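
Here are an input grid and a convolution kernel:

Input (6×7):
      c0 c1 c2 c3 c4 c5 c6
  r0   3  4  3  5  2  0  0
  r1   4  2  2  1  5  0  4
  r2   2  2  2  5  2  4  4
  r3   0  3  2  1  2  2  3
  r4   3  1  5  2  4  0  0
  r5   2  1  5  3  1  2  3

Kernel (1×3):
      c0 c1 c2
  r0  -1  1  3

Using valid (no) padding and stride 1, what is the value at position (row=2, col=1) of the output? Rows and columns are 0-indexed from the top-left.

15

The receptive field on the input at this output position is [2 2 5]. Elementwise product with the kernel and sum: 2·-1 + 2·1 + 5·3.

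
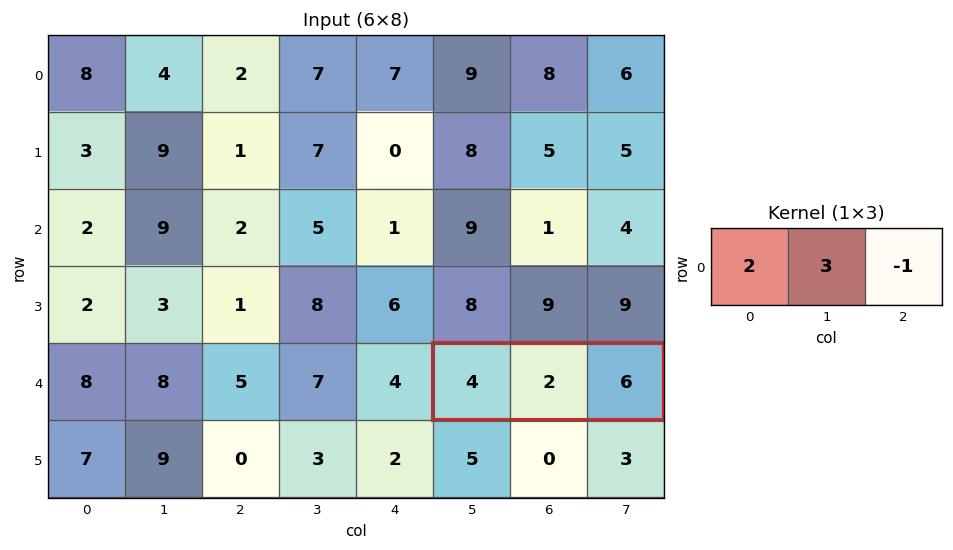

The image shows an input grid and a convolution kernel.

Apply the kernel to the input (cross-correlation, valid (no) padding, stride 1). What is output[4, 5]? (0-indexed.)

The receptive field on the input at this output position is [4 2 6]. Elementwise product with the kernel and sum: 4·2 + 2·3 + 6·-1.

8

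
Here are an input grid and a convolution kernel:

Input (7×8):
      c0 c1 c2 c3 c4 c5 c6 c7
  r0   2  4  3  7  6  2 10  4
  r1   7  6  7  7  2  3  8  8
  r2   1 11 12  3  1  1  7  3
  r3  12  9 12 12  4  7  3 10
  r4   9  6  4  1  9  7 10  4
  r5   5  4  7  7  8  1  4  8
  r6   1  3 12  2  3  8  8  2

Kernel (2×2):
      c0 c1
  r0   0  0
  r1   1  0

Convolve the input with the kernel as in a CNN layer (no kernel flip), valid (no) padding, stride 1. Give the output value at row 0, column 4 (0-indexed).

2

The receptive field on the input at this output position is [6 2 / 2 3]. Elementwise product with the kernel and sum: 2·1.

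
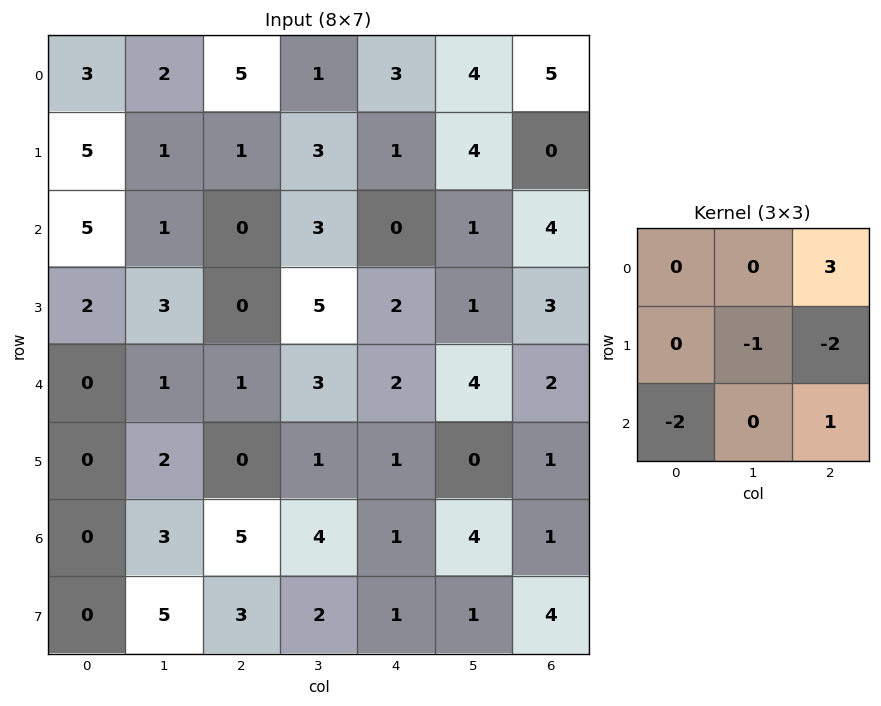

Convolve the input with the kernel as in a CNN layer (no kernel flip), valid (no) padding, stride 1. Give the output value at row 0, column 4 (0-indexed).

15

The receptive field on the input at this output position is [3 4 5 / 1 4 0 / 0 1 4]. Elementwise product with the kernel and sum: 5·3 + 4·-1 + 0·-2 + 0·-2 + 4·1.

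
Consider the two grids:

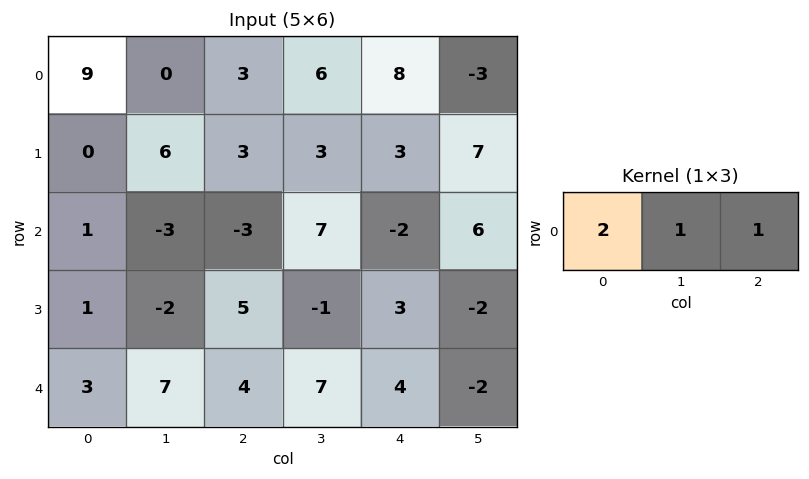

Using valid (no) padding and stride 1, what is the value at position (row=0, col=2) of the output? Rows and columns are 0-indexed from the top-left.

20

The receptive field on the input at this output position is [3 6 8]. Elementwise product with the kernel and sum: 3·2 + 6·1 + 8·1.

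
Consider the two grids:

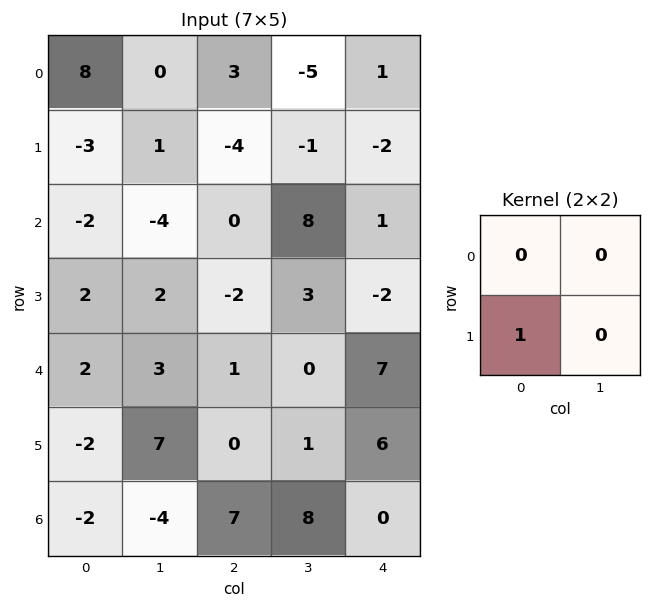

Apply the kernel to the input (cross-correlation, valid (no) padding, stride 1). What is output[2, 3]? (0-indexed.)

The receptive field on the input at this output position is [8 1 / 3 -2]. Elementwise product with the kernel and sum: 3·1.

3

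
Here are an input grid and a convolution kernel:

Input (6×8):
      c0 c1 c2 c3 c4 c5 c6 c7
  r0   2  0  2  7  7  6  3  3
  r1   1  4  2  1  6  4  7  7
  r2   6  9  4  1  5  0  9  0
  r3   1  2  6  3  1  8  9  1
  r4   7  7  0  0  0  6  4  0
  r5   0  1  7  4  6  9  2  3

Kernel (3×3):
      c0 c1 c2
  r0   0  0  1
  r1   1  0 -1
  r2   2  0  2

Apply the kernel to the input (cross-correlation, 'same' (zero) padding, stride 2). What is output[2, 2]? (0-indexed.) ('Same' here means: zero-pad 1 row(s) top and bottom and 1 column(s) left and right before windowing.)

28

The receptive field on the zero-padded input at this output position is [3 1 8 / 0 0 6 / 4 6 9]. Elementwise product with the kernel and sum: 8·1 + 0·1 + 6·-1 + 4·2 + 9·2.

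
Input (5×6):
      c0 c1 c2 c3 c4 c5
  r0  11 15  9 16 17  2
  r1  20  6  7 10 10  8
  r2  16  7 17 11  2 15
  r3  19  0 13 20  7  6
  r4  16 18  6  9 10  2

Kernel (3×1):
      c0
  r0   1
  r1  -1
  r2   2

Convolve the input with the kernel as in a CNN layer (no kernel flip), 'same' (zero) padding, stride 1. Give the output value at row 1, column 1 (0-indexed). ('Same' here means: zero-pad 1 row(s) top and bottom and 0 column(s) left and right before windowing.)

The receptive field on the zero-padded input at this output position is [15 / 6 / 7]. Elementwise product with the kernel and sum: 15·1 + 6·-1 + 7·2.

23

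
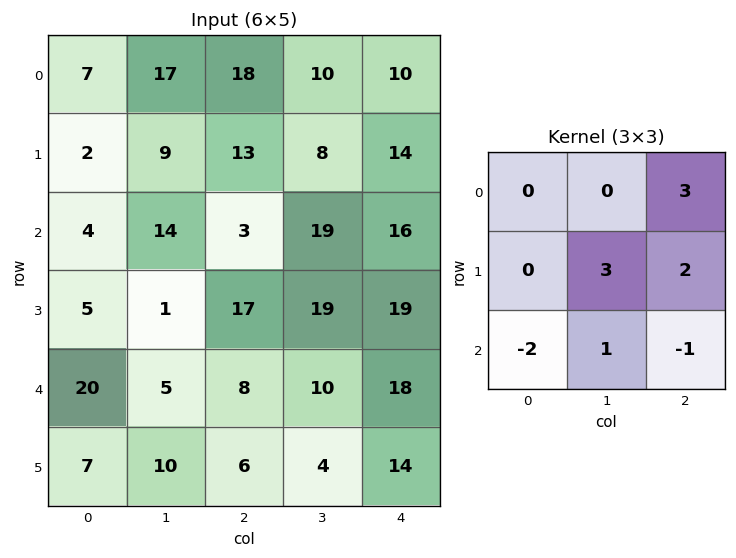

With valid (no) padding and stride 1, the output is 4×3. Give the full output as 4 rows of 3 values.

Output[0,0]: The receptive field on the input at this output position is [7 17 18 / 2 9 13 / 4 14 3]. Elementwise product with the kernel and sum: 18·3 + 9·3 + 13·2 + 4·-2 + 14·1 + 3·-1.

110 41 79
61 67 97
3 134 119
72 83 101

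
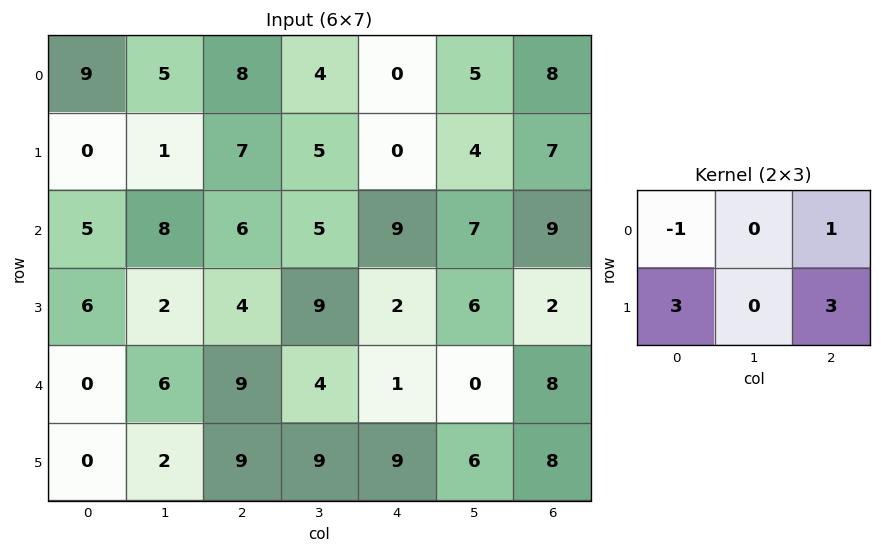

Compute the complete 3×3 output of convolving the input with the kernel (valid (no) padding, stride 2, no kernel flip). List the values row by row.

20 13 29
31 21 12
36 46 58

Output[0,0]: The receptive field on the input at this output position is [9 5 8 / 0 1 7]. Elementwise product with the kernel and sum: 9·-1 + 8·1 + 0·3 + 7·3.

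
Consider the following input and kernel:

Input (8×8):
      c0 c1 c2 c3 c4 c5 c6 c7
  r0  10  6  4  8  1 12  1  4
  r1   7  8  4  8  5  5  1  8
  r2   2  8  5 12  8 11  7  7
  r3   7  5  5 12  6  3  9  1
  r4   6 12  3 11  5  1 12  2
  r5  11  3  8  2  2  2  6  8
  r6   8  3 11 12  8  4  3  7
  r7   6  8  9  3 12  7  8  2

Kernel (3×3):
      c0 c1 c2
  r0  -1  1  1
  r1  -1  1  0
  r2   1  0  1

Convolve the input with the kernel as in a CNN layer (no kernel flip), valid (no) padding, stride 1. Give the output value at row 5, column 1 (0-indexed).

The receptive field on the input at this output position is [3 8 2 / 3 11 12 / 8 9 3]. Elementwise product with the kernel and sum: 3·-1 + 8·1 + 2·1 + 3·-1 + 11·1 + 8·1 + 3·1.

26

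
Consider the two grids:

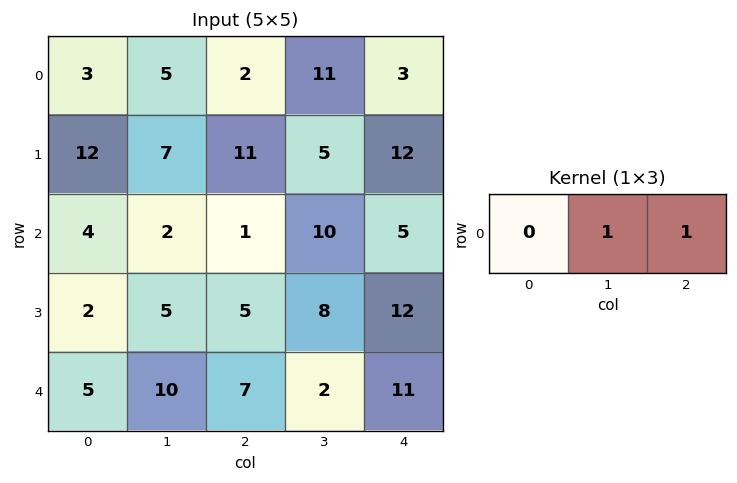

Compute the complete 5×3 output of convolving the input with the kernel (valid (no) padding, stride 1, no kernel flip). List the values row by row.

7 13 14
18 16 17
3 11 15
10 13 20
17 9 13

Output[0,0]: The receptive field on the input at this output position is [3 5 2]. Elementwise product with the kernel and sum: 5·1 + 2·1.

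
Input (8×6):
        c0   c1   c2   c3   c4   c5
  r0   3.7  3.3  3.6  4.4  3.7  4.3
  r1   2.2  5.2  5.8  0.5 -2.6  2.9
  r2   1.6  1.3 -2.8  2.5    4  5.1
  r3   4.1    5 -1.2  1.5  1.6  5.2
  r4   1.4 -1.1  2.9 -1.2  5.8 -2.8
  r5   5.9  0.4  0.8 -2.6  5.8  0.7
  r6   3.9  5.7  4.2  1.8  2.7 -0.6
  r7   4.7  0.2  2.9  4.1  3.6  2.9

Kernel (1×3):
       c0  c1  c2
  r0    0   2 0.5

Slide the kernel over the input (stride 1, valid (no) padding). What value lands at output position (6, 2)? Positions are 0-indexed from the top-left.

The receptive field on the input at this output position is [4.2 1.8 2.7]. Elementwise product with the kernel and sum: 1.8·2 + 2.7·0.5.

4.95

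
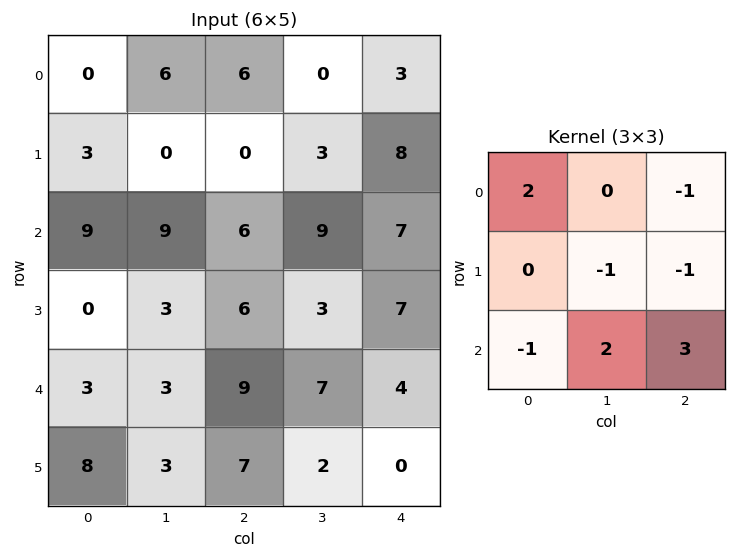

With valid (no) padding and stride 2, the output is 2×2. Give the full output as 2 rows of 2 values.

Output[0,0]: The receptive field on the input at this output position is [0 6 6 / 3 0 0 / 9 9 6]. Elementwise product with the kernel and sum: 0·2 + 6·-1 + 0·-1 + 0·-1 + 9·-1 + 9·2 + 6·3.

21 31
33 12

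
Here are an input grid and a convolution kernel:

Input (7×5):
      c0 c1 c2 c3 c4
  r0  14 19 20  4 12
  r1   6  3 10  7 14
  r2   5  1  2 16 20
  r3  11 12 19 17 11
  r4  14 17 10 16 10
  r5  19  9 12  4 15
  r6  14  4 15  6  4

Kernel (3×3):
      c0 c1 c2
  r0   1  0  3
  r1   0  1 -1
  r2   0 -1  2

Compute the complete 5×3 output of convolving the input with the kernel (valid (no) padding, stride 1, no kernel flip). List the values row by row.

Output[0,0]: The receptive field on the input at this output position is [14 19 20 / 6 3 10 / 5 1 2]. Elementwise product with the kernel and sum: 14·1 + 20·3 + 3·1 + 10·-1 + 1·-1 + 2·2.

70 64 73
61 25 53
7 73 72
90 53 84
67 70 31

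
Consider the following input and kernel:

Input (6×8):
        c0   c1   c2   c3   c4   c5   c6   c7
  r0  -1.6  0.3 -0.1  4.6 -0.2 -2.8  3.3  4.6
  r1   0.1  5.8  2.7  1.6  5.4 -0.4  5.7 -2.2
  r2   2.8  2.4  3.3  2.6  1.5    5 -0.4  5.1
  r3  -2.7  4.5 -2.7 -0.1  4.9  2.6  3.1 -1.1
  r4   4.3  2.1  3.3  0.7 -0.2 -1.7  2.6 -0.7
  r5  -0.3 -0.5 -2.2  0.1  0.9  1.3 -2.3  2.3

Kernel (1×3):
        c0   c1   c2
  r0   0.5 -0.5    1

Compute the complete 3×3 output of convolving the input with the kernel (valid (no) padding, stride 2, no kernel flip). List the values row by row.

Output[0,0]: The receptive field on the input at this output position is [-1.6 0.3 -0.1]. Elementwise product with the kernel and sum: -1.6·0.5 + 0.3·-0.5 + -0.1·1.

-1.05 -2.55 4.6
3.5 1.85 -2.15
4.4 1.1 3.35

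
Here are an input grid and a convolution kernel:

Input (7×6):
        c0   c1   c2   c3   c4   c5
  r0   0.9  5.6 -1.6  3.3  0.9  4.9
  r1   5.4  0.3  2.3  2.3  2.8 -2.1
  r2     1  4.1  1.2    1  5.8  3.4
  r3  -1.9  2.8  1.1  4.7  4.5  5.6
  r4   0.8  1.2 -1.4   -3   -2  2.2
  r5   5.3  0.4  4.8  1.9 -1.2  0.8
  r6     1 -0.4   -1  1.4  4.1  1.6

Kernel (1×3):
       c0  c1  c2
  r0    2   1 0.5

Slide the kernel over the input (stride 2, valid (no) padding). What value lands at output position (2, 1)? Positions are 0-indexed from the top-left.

The receptive field on the input at this output position is [-1.4 -3 -2]. Elementwise product with the kernel and sum: -1.4·2 + -3·1 + -2·0.5.

-6.8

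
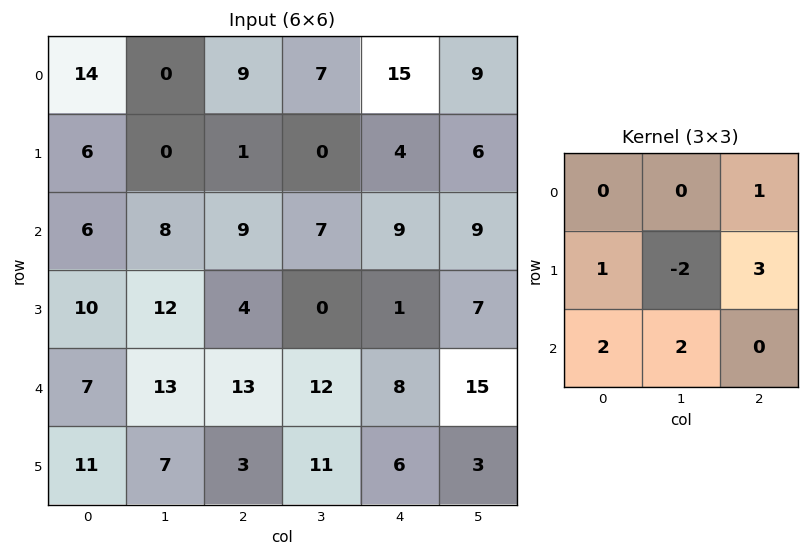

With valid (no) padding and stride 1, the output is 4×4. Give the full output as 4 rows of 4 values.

Output[0,0]: The receptive field on the input at this output position is [14 0 9 / 6 0 1 / 6 8 9]. Elementwise product with the kernel and sum: 9·1 + 6·1 + 0·-2 + 1·3 + 6·2 + 8·2.

46 39 60 51
62 43 34 24
47 63 66 68
60 43 42 82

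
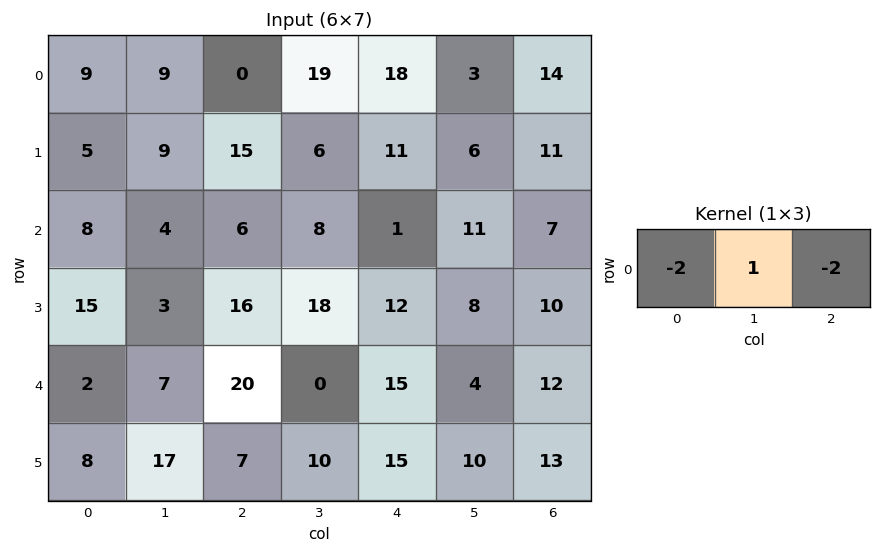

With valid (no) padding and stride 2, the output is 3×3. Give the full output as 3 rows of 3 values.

-9 -17 -61
-24 -6 -5
-37 -70 -50

Output[0,0]: The receptive field on the input at this output position is [9 9 0]. Elementwise product with the kernel and sum: 9·-2 + 9·1 + 0·-2.
Output[0,1]: The receptive field on the input at this output position is [0 19 18]. Elementwise product with the kernel and sum: 0·-2 + 19·1 + 18·-2.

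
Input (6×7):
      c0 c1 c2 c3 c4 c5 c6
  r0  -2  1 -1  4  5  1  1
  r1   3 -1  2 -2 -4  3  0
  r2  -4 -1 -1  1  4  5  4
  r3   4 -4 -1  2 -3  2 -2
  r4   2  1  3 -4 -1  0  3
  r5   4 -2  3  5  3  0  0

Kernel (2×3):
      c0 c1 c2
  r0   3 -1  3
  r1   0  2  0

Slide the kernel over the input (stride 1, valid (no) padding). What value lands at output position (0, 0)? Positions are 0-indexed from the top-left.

-12

The receptive field on the input at this output position is [-2 1 -1 / 3 -1 2]. Elementwise product with the kernel and sum: -2·3 + 1·-1 + -1·3 + -1·2.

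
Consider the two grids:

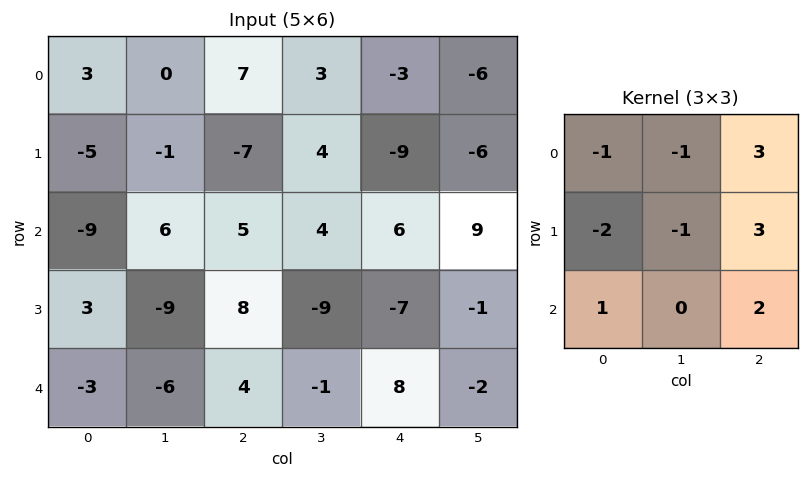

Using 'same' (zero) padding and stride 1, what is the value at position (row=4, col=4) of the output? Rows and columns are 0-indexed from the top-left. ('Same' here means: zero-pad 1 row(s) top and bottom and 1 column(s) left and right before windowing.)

The receptive field on the zero-padded input at this output position is [-9 -7 -1 / -1 8 -2 / 0 0 0]. Elementwise product with the kernel and sum: -9·-1 + -7·-1 + -1·3 + -1·-2 + 8·-1 + -2·3 + 0·1 + 0·2.

1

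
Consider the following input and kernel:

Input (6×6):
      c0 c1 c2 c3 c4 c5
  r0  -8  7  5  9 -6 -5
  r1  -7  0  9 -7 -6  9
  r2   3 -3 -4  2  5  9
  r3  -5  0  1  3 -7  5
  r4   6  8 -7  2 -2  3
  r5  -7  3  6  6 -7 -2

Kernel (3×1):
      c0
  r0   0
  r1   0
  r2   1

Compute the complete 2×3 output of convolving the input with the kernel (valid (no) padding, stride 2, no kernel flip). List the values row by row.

Output[0,0]: The receptive field on the input at this output position is [-8 / -7 / 3]. Elementwise product with the kernel and sum: 3·1.
Output[0,1]: The receptive field on the input at this output position is [5 / 9 / -4]. Elementwise product with the kernel and sum: -4·1.

3 -4 5
6 -7 -2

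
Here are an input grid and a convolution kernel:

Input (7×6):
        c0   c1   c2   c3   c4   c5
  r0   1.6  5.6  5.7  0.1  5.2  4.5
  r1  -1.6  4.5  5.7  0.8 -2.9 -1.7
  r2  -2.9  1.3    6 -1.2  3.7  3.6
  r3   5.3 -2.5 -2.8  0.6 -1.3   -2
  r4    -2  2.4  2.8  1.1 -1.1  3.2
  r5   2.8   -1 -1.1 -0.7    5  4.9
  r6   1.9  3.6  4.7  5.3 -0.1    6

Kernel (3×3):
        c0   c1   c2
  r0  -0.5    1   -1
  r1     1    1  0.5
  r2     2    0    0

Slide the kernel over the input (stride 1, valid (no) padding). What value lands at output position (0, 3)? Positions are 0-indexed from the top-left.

-4.7

The receptive field on the input at this output position is [0.1 5.2 4.5 / 0.8 -2.9 -1.7 / -1.2 3.7 3.6]. Elementwise product with the kernel and sum: 0.1·-0.5 + 5.2·1 + 4.5·-1 + 0.8·1 + -2.9·1 + -1.7·0.5 + -1.2·2.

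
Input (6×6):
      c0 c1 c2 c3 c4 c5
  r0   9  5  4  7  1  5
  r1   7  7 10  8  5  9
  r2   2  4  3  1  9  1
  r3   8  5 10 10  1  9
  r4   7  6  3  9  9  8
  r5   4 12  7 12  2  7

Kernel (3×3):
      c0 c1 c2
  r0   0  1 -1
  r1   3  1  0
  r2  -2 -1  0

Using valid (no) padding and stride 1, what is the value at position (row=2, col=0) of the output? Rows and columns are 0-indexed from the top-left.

10

The receptive field on the input at this output position is [2 4 3 / 8 5 10 / 7 6 3]. Elementwise product with the kernel and sum: 4·1 + 3·-1 + 8·3 + 5·1 + 7·-2 + 6·-1.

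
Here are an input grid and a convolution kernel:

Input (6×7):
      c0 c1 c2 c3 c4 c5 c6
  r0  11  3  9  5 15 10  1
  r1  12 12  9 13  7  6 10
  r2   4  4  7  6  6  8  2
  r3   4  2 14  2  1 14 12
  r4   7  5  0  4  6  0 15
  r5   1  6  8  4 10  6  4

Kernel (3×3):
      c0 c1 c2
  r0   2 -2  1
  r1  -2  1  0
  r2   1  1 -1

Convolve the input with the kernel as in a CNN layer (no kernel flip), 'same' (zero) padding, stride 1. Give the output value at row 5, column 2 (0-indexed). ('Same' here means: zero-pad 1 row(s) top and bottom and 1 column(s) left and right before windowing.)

The receptive field on the zero-padded input at this output position is [5 0 4 / 6 8 4 / 0 0 0]. Elementwise product with the kernel and sum: 5·2 + 0·-2 + 4·1 + 6·-2 + 8·1 + 0·1 + 0·1 + 0·-1.

10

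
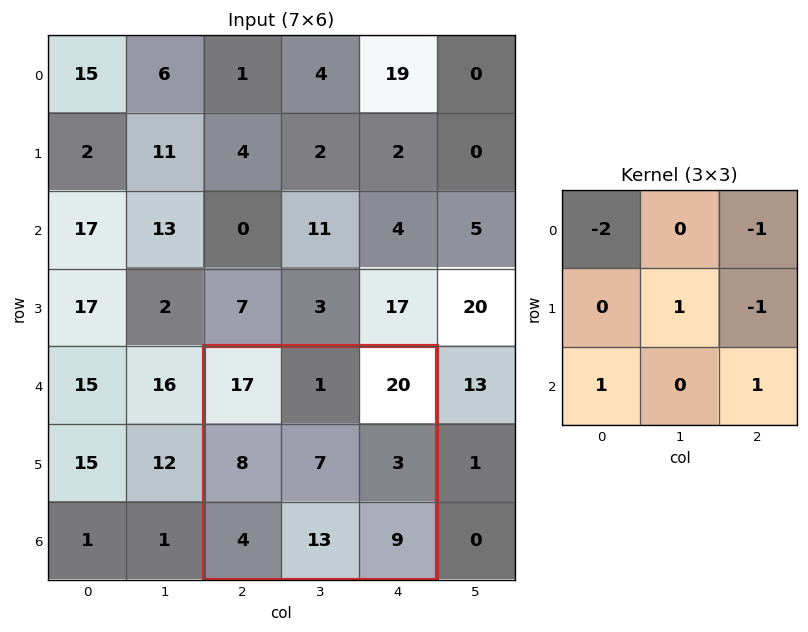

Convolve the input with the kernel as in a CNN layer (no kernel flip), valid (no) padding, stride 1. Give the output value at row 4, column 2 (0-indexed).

The receptive field on the input at this output position is [17 1 20 / 8 7 3 / 4 13 9]. Elementwise product with the kernel and sum: 17·-2 + 20·-1 + 7·1 + 3·-1 + 4·1 + 9·1.

-37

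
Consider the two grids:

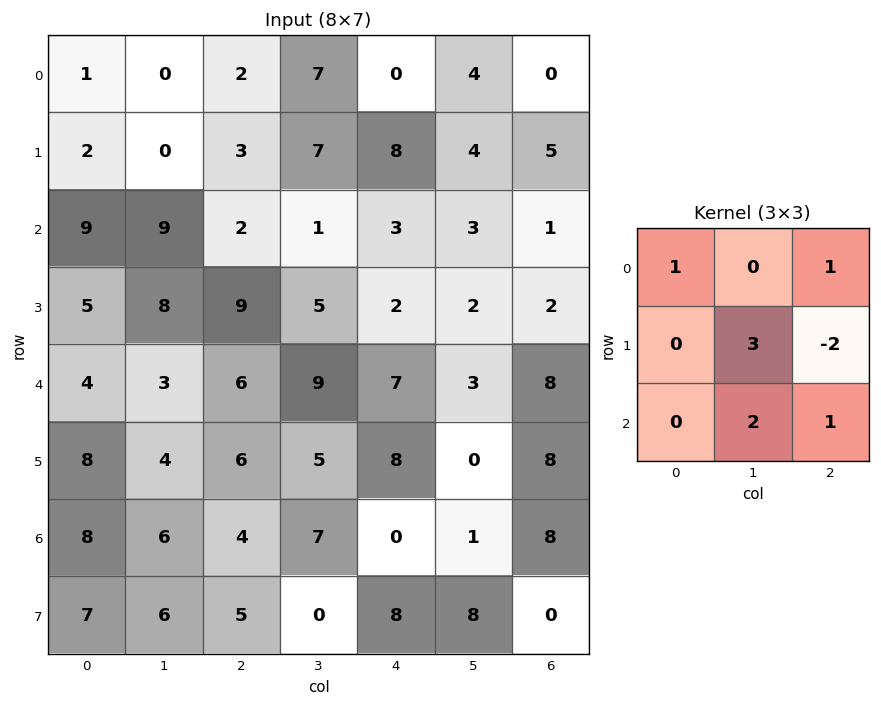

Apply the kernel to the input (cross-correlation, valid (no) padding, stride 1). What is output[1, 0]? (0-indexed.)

The receptive field on the input at this output position is [2 0 3 / 9 9 2 / 5 8 9]. Elementwise product with the kernel and sum: 2·1 + 3·1 + 9·3 + 2·-2 + 8·2 + 9·1.

53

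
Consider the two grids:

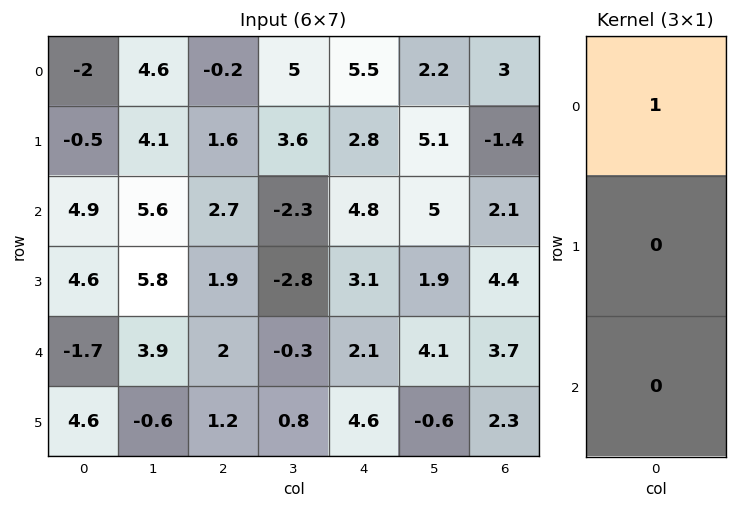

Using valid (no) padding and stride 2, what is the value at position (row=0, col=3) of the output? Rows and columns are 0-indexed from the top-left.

The receptive field on the input at this output position is [3 / -1.4 / 2.1]. Elementwise product with the kernel and sum: 3·1.

3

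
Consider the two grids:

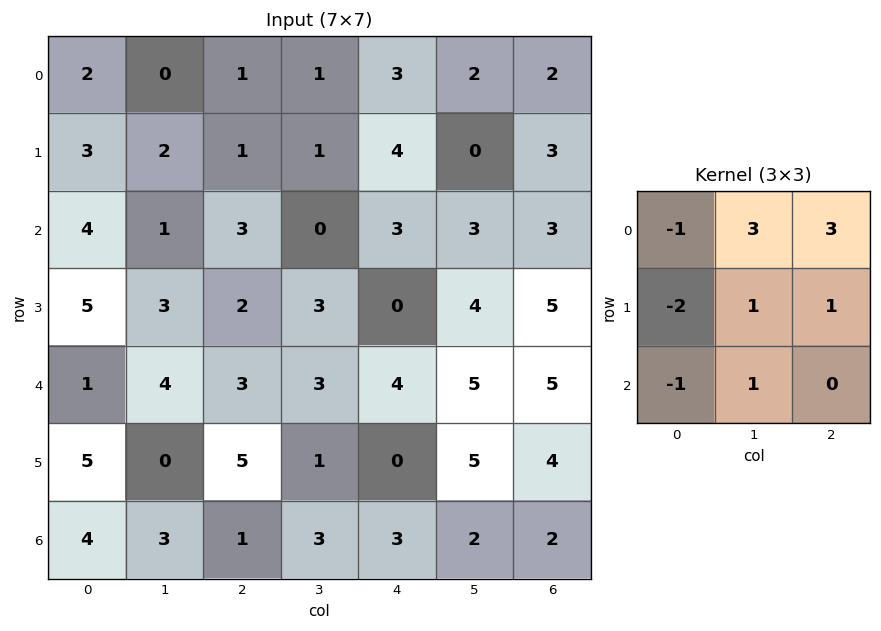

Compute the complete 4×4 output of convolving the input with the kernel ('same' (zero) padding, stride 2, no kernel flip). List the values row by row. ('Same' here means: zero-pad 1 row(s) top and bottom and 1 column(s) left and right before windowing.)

Output[0,0]: The receptive field on the zero-padded input at this output position is [0 0 0 / 0 2 0 / 0 3 2]. Elementwise product with the kernel and sum: 0·-1 + 0·3 + 0·3 + 0·-2 + 2·1 + 0·1 + 0·-1 + 3·1.
Output[0,1]: The receptive field on the zero-padded input at this output position is [0 0 0 / 0 1 1 / 2 1 1]. Elementwise product with the kernel and sum: 0·-1 + 0·3 + 0·3 + 0·-2 + 1·1 + 1·1 + 2·-1 + 1·1.

5 1 6 1
25 4 14 7
34 15 11 5
22 16 13 5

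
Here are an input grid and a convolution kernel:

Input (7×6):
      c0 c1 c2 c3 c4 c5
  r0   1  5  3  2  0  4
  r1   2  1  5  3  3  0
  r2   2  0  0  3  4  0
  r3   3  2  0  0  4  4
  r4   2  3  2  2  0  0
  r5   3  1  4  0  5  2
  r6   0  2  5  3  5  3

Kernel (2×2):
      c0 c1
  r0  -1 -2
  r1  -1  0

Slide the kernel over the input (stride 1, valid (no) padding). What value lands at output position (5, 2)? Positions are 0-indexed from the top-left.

The receptive field on the input at this output position is [4 0 / 5 3]. Elementwise product with the kernel and sum: 4·-1 + 0·-2 + 5·-1.

-9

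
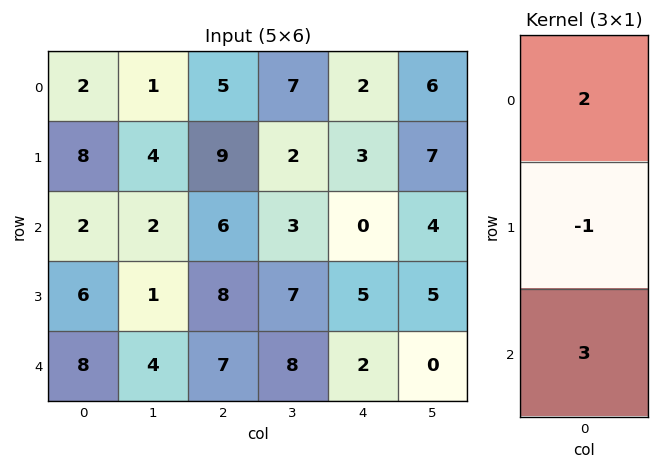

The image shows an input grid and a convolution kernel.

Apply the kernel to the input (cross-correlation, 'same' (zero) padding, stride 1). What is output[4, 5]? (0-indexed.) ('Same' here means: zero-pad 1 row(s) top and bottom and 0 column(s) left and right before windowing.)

The receptive field on the zero-padded input at this output position is [5 / 0 / 0]. Elementwise product with the kernel and sum: 5·2 + 0·-1 + 0·3.

10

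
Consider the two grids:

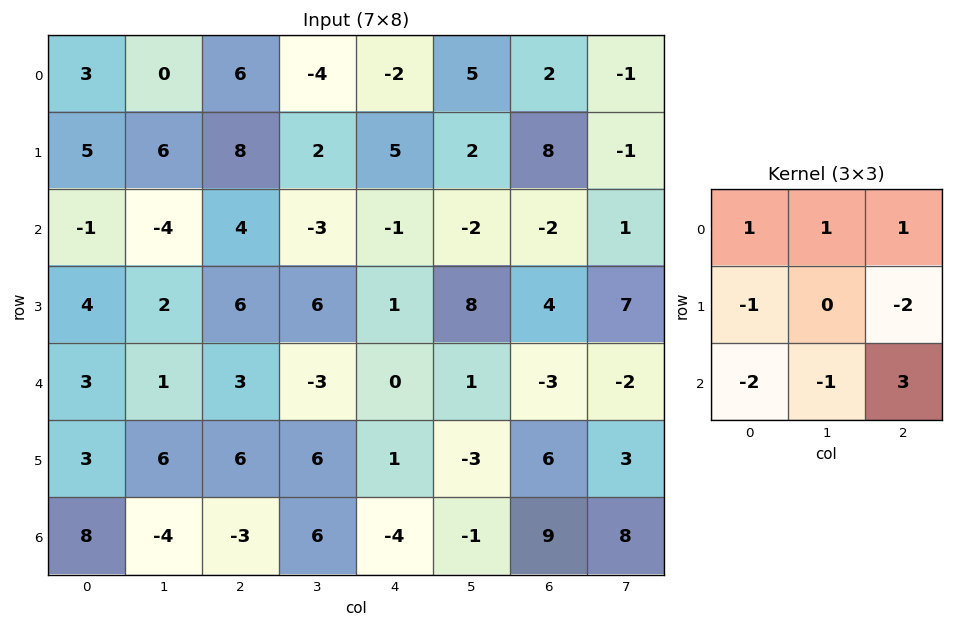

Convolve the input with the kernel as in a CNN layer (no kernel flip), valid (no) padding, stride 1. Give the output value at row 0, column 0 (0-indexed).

The receptive field on the input at this output position is [3 0 6 / 5 6 8 / -1 -4 4]. Elementwise product with the kernel and sum: 3·1 + 0·1 + 6·1 + 5·-1 + 8·-2 + -1·-2 + -4·-1 + 4·3.

6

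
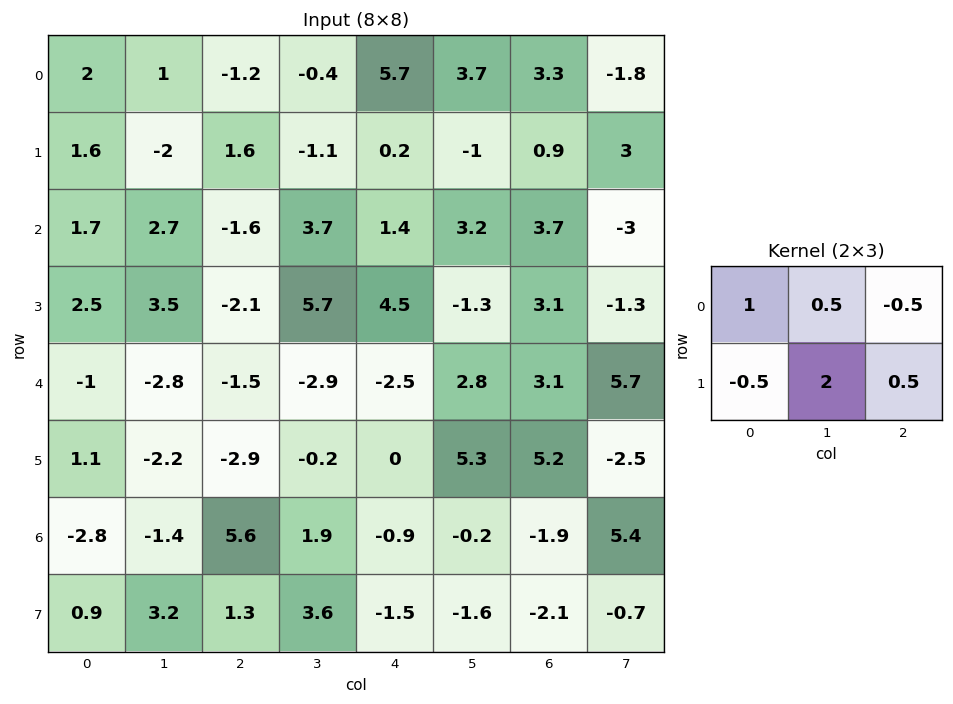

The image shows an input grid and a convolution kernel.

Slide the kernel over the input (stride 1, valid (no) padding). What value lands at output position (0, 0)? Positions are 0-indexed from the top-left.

-0.9

The receptive field on the input at this output position is [2 1 -1.2 / 1.6 -2 1.6]. Elementwise product with the kernel and sum: 2·1 + 1·0.5 + -1.2·-0.5 + 1.6·-0.5 + -2·2 + 1.6·0.5.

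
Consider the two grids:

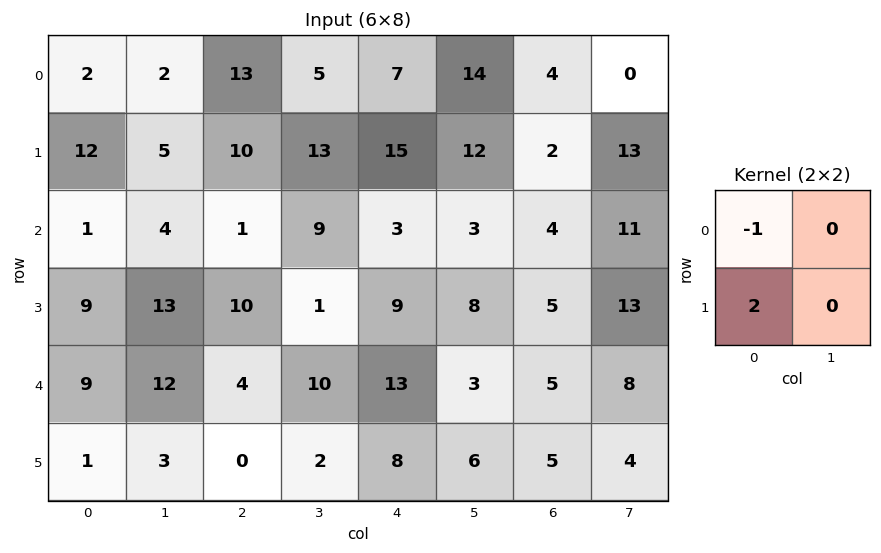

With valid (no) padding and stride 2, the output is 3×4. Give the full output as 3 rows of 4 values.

Output[0,0]: The receptive field on the input at this output position is [2 2 / 12 5]. Elementwise product with the kernel and sum: 2·-1 + 12·2.
Output[0,1]: The receptive field on the input at this output position is [13 5 / 10 13]. Elementwise product with the kernel and sum: 13·-1 + 10·2.

22 7 23 0
17 19 15 6
-7 -4 3 5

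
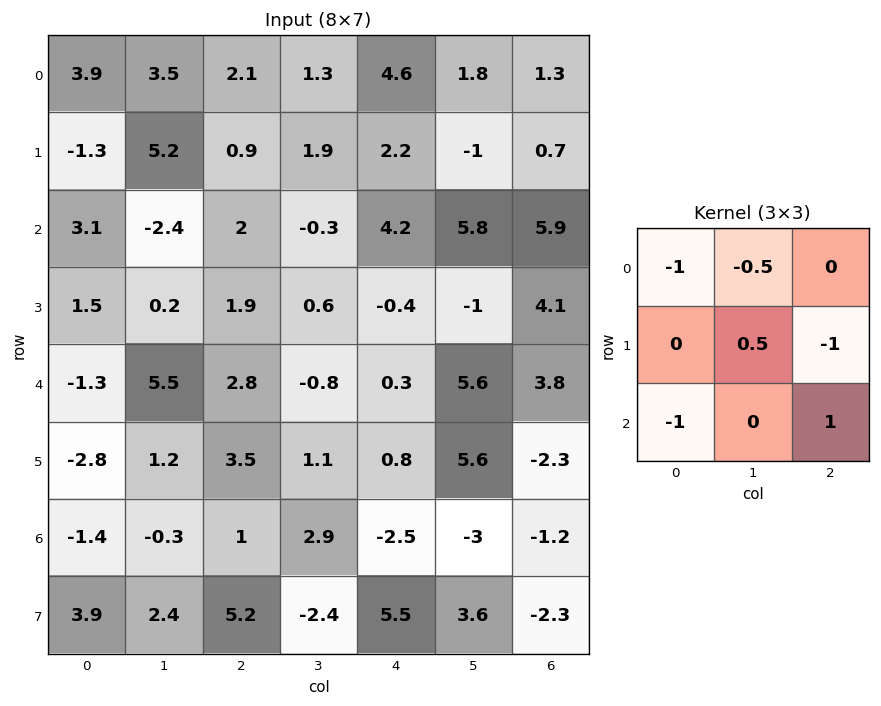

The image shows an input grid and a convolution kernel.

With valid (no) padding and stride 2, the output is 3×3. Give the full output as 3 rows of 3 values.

Output[0,0]: The receptive field on the input at this output position is [3.9 3.5 2.1 / -1.3 5.2 0.9 / 3.1 -2.4 2]. Elementwise product with the kernel and sum: 3.9·-1 + 3.5·-0.5 + 5.2·0.5 + 0.9·-1 + 3.1·-1 + 2·1.
Output[0,1]: The receptive field on the input at this output position is [2.1 1.3 4.6 / 0.9 1.9 2.2 / 2 -0.3 4.2]. Elementwise product with the kernel and sum: 2.1·-1 + 1.3·-0.5 + 1.9·0.5 + 2.2·-1 + 2·-1 + 4.2·1.

-5.05 -1.8 -5
0.4 -3.65 -8.2
-1.95 -6.15 3.3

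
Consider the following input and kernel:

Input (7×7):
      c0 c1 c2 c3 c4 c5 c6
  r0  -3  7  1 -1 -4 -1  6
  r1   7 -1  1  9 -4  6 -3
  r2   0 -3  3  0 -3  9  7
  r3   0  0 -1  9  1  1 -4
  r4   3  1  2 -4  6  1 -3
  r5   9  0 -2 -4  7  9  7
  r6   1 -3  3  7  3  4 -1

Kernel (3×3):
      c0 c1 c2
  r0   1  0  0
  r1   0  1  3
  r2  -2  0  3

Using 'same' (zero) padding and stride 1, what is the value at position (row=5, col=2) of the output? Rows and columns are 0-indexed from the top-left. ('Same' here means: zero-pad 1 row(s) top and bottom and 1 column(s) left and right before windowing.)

14

The receptive field on the zero-padded input at this output position is [1 2 -4 / 0 -2 -4 / -3 3 7]. Elementwise product with the kernel and sum: 1·1 + -2·1 + -4·3 + -3·-2 + 7·3.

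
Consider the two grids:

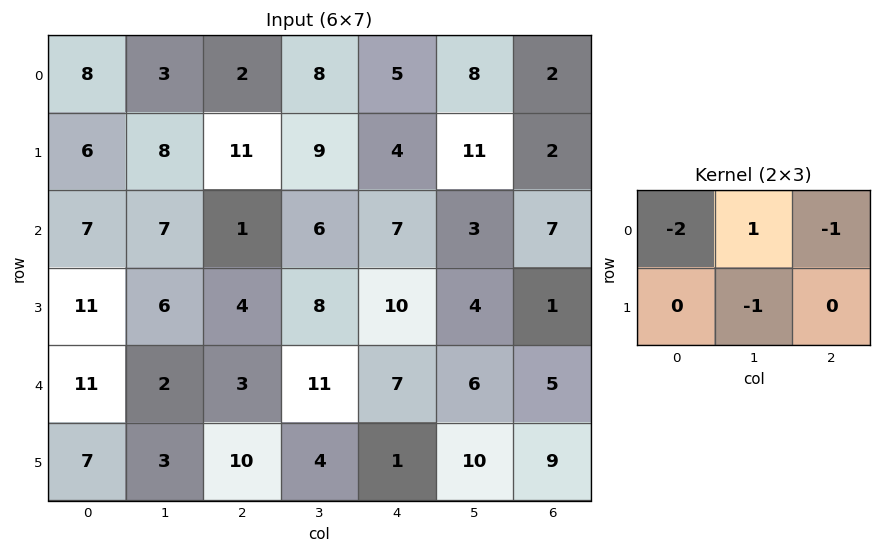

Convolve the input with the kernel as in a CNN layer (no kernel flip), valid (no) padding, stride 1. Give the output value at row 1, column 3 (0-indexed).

The receptive field on the input at this output position is [9 4 11 / 6 7 3]. Elementwise product with the kernel and sum: 9·-2 + 4·1 + 11·-1 + 7·-1.

-32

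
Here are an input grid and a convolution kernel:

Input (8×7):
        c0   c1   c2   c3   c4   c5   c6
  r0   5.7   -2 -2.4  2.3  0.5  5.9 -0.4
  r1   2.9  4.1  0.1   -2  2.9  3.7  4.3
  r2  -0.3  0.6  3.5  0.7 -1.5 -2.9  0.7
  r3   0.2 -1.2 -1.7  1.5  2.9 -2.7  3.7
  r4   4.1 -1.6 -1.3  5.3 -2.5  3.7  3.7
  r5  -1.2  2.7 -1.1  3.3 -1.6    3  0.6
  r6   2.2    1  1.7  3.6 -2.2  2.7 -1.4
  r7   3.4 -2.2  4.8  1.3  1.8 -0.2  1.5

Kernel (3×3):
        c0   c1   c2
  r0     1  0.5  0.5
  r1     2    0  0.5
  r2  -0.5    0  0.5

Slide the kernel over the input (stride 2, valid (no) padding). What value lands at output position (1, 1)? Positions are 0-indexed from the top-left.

0.55

The receptive field on the input at this output position is [3.5 0.7 -1.5 / -1.7 1.5 2.9 / -1.3 5.3 -2.5]. Elementwise product with the kernel and sum: 3.5·1 + 0.7·0.5 + -1.5·0.5 + -1.7·2 + 2.9·0.5 + -1.3·-0.5 + -2.5·0.5.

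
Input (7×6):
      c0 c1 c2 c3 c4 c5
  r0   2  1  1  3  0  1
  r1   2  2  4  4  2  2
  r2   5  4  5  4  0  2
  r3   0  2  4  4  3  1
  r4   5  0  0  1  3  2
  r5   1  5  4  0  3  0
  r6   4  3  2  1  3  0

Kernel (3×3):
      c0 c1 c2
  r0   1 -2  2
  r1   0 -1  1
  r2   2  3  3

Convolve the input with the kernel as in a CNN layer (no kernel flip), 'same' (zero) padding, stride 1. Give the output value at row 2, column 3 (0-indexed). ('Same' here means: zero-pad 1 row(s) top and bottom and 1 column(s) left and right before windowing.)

The receptive field on the zero-padded input at this output position is [4 4 2 / 5 4 0 / 4 4 3]. Elementwise product with the kernel and sum: 4·1 + 4·-2 + 2·2 + 4·-1 + 0·1 + 4·2 + 4·3 + 3·3.

25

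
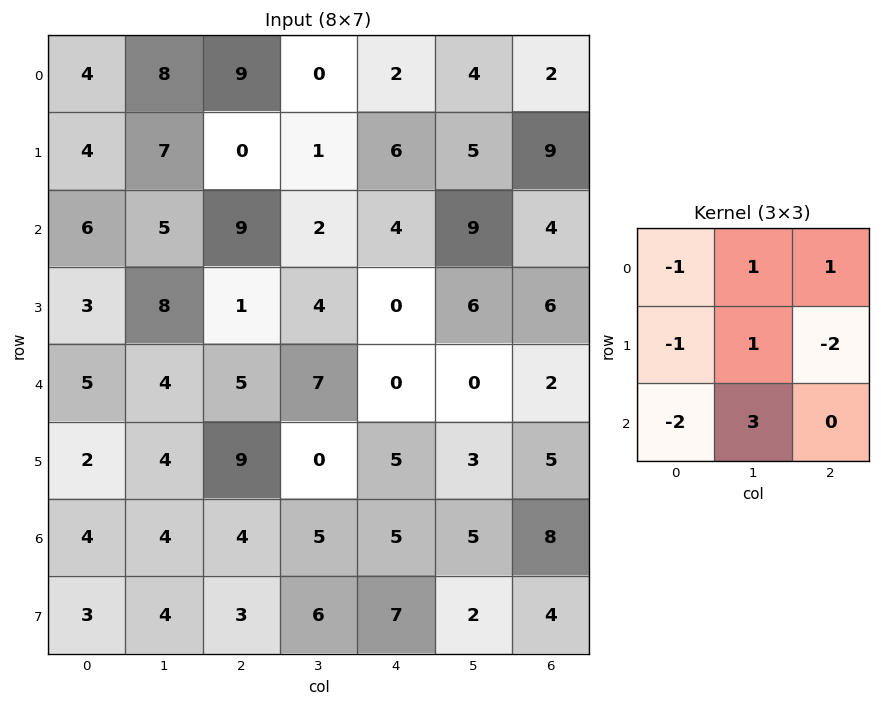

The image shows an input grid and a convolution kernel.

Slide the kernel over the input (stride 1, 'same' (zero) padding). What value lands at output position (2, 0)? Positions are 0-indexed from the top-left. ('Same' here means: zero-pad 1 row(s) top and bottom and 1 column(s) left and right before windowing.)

The receptive field on the zero-padded input at this output position is [0 4 7 / 0 6 5 / 0 3 8]. Elementwise product with the kernel and sum: 0·-1 + 4·1 + 7·1 + 0·-1 + 6·1 + 5·-2 + 0·-2 + 3·3.

16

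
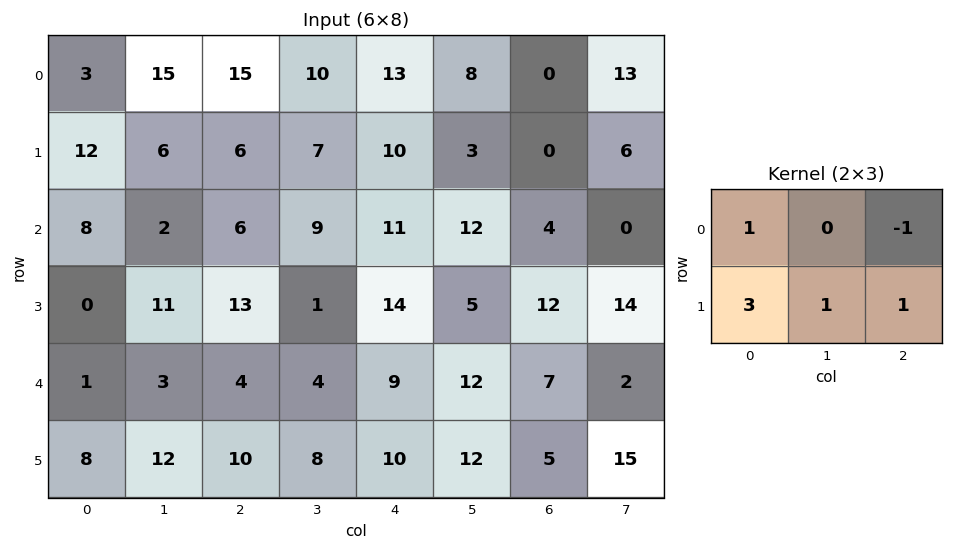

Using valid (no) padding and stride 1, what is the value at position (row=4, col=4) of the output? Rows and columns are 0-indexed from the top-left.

49

The receptive field on the input at this output position is [9 12 7 / 10 12 5]. Elementwise product with the kernel and sum: 9·1 + 7·-1 + 10·3 + 12·1 + 5·1.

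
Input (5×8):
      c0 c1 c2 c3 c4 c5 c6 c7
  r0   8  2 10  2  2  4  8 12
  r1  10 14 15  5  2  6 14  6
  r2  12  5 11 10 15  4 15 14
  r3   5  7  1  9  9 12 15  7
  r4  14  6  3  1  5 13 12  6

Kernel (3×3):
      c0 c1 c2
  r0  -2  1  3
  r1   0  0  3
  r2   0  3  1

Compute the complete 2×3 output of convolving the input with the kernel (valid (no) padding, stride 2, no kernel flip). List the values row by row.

Output[0,0]: The receptive field on the input at this output position is [8 2 10 / 10 14 15 / 12 5 11]. Elementwise product with the kernel and sum: 8·-2 + 2·1 + 10·3 + 15·3 + 5·3 + 11·1.
Output[0,1]: The receptive field on the input at this output position is [10 2 2 / 15 5 2 / 11 10 15]. Elementwise product with the kernel and sum: 10·-2 + 2·1 + 2·3 + 2·3 + 10·3 + 15·1.

87 39 93
38 68 115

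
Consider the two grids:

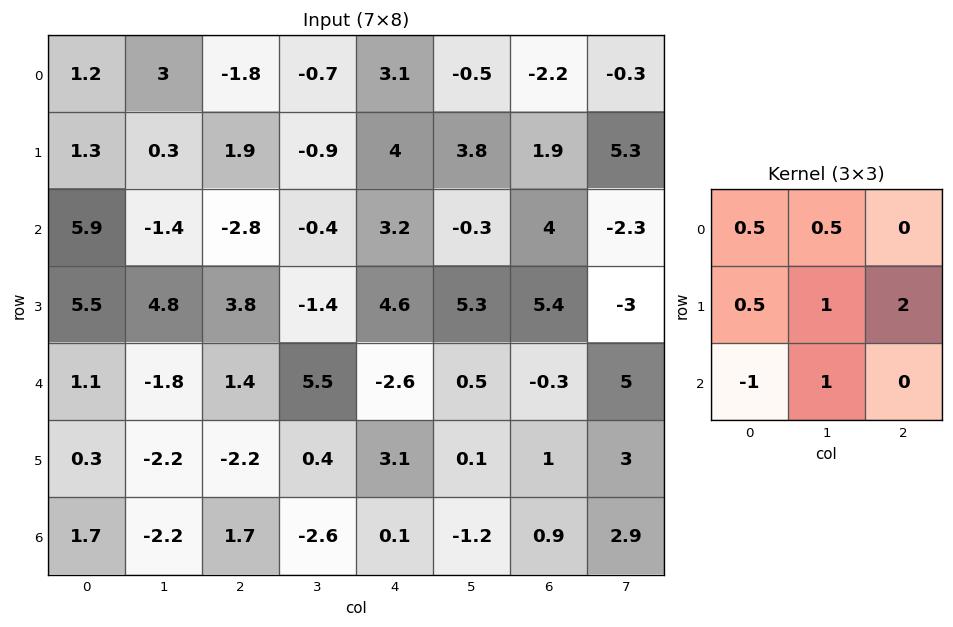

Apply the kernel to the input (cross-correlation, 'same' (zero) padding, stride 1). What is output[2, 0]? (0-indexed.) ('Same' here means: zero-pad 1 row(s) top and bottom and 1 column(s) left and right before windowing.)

9.25

The receptive field on the zero-padded input at this output position is [0 1.3 0.3 / 0 5.9 -1.4 / 0 5.5 4.8]. Elementwise product with the kernel and sum: 0·0.5 + 1.3·0.5 + 0·0.5 + 5.9·1 + -1.4·2 + 0·-1 + 5.5·1.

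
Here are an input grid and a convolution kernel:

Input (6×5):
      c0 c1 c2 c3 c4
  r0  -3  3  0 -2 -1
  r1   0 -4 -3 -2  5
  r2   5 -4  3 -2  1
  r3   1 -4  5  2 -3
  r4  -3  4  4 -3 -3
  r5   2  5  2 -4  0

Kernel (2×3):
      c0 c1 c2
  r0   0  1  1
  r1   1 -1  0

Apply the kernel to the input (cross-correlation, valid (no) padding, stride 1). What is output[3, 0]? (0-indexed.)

-6

The receptive field on the input at this output position is [1 -4 5 / -3 4 4]. Elementwise product with the kernel and sum: -4·1 + 5·1 + -3·1 + 4·-1.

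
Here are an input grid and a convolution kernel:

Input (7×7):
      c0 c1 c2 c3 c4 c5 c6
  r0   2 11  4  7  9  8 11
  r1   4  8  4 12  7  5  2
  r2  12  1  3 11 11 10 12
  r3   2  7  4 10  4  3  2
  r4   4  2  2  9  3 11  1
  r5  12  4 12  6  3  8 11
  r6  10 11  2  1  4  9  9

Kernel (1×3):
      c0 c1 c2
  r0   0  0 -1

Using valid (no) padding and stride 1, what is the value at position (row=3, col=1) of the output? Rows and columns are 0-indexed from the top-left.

The receptive field on the input at this output position is [7 4 10]. Elementwise product with the kernel and sum: 10·-1.

-10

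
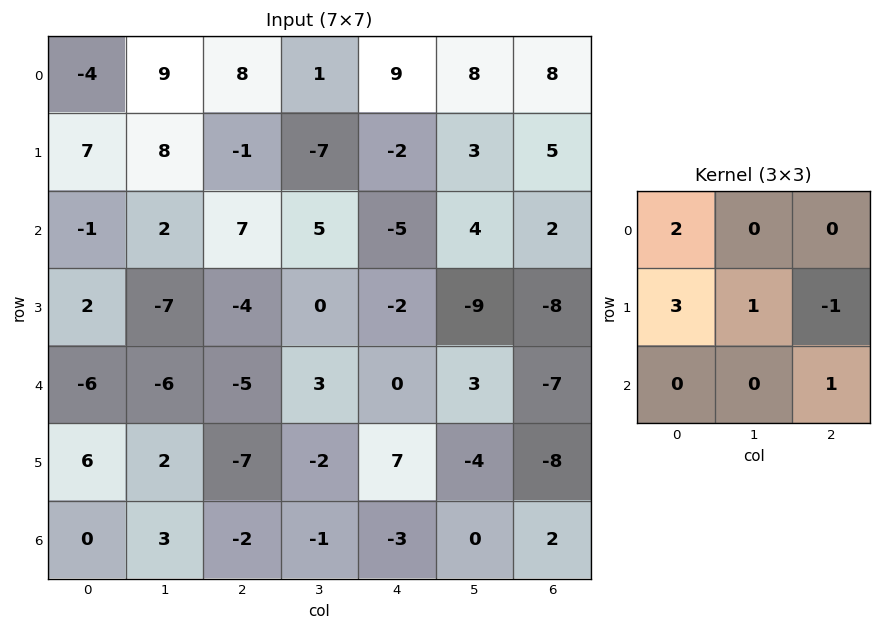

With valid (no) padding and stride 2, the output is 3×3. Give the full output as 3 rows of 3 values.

Output[0,0]: The receptive field on the input at this output position is [-4 9 8 / 7 8 -1 / -1 2 7]. Elementwise product with the kernel and sum: -4·2 + 7·3 + 8·1 + -1·-1 + 7·1.
Output[0,1]: The receptive field on the input at this output position is [8 1 9 / -1 -7 -2 / 7 5 -5]. Elementwise product with the kernel and sum: 8·2 + -1·3 + -7·1 + -2·-1 + -5·1.

29 3 12
-4 4 -24
13 -43 27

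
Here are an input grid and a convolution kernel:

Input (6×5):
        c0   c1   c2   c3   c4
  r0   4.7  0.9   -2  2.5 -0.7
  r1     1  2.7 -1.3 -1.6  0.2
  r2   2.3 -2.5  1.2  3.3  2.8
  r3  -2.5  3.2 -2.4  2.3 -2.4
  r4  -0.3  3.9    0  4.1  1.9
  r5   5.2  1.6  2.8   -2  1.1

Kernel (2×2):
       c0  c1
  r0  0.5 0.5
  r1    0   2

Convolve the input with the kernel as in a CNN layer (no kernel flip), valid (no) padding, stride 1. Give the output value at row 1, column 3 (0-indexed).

4.9

The receptive field on the input at this output position is [-1.6 0.2 / 3.3 2.8]. Elementwise product with the kernel and sum: -1.6·0.5 + 0.2·0.5 + 2.8·2.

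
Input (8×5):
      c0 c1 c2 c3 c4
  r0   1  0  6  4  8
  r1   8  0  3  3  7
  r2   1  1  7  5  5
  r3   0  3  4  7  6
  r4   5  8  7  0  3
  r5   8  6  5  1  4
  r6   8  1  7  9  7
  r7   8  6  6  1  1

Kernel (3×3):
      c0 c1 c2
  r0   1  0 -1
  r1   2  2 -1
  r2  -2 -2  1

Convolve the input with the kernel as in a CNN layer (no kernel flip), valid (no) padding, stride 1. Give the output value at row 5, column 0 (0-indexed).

The receptive field on the input at this output position is [8 6 5 / 8 1 7 / 8 6 6]. Elementwise product with the kernel and sum: 8·1 + 5·-1 + 8·2 + 1·2 + 7·-1 + 8·-2 + 6·-2 + 6·1.

-8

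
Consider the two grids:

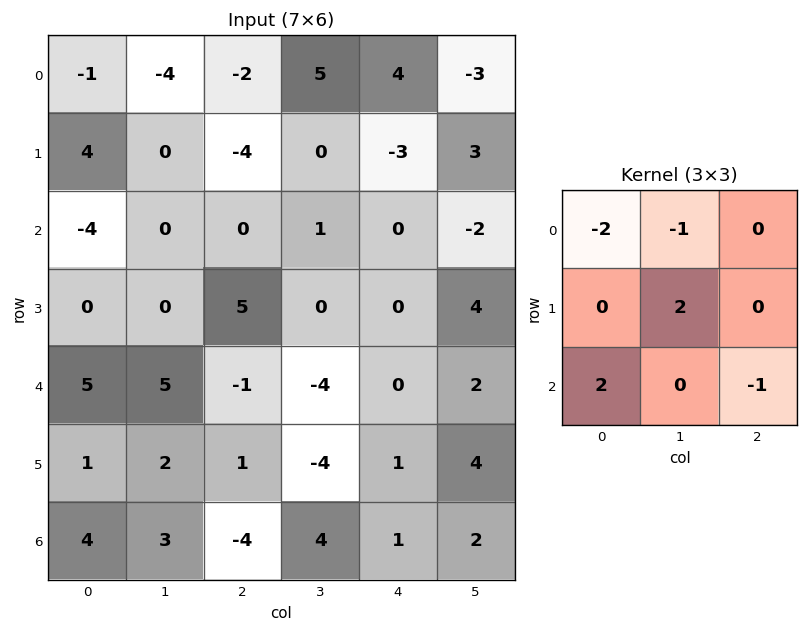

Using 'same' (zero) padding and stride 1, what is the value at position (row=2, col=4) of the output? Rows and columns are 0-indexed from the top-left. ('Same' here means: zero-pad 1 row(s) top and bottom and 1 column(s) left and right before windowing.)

-1

The receptive field on the zero-padded input at this output position is [0 -3 3 / 1 0 -2 / 0 0 4]. Elementwise product with the kernel and sum: 0·-2 + -3·-1 + 0·2 + 0·2 + 4·-1.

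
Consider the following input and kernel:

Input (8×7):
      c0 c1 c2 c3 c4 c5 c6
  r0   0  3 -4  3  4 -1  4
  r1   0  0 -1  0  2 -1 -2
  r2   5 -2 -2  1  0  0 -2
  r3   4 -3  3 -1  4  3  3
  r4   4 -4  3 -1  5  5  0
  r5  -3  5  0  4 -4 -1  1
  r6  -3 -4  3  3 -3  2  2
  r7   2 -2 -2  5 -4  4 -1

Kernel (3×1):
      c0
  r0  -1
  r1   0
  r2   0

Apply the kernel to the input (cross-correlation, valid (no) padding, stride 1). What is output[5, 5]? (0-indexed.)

The receptive field on the input at this output position is [-1 / 2 / 4]. Elementwise product with the kernel and sum: -1·-1.

1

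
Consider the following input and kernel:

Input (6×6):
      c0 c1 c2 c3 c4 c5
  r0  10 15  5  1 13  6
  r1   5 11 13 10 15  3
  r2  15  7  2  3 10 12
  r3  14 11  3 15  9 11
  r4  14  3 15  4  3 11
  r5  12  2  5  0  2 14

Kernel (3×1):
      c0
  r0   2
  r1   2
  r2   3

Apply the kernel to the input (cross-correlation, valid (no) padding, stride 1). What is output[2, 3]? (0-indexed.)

The receptive field on the input at this output position is [3 / 15 / 4]. Elementwise product with the kernel and sum: 3·2 + 15·2 + 4·3.

48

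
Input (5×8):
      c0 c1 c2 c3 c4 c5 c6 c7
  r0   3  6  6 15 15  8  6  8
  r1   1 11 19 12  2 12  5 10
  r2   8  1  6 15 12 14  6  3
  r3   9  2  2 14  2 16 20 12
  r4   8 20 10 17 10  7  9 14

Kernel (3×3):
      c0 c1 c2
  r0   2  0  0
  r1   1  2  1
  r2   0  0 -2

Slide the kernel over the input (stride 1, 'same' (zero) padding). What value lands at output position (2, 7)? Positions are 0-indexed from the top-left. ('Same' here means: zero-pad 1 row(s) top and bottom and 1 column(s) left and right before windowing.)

The receptive field on the zero-padded input at this output position is [5 10 0 / 6 3 0 / 20 12 0]. Elementwise product with the kernel and sum: 5·2 + 6·1 + 3·2 + 0·1 + 0·-2.

22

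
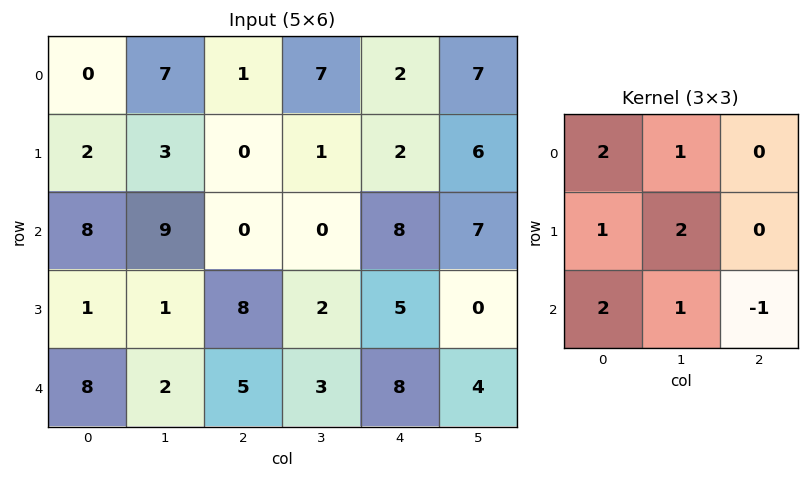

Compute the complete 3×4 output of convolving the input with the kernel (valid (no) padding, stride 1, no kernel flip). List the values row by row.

40 36 3 22
28 23 14 29
41 41 17 30

Output[0,0]: The receptive field on the input at this output position is [0 7 1 / 2 3 0 / 8 9 0]. Elementwise product with the kernel and sum: 0·2 + 7·1 + 2·1 + 3·2 + 8·2 + 9·1 + 0·-1.
Output[0,1]: The receptive field on the input at this output position is [7 1 7 / 3 0 1 / 9 0 0]. Elementwise product with the kernel and sum: 7·2 + 1·1 + 3·1 + 0·2 + 9·2 + 0·1 + 0·-1.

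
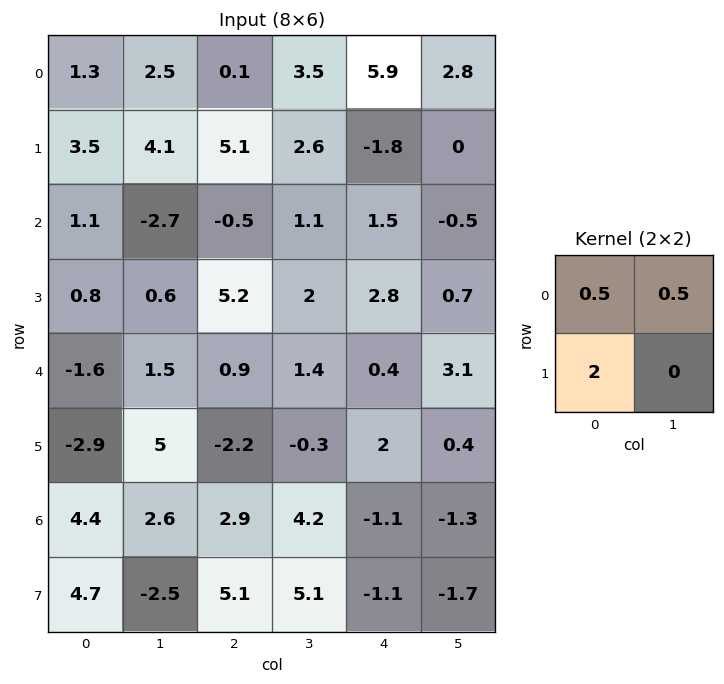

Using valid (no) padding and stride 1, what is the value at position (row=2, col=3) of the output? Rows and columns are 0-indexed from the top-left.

The receptive field on the input at this output position is [1.1 1.5 / 2 2.8]. Elementwise product with the kernel and sum: 1.1·0.5 + 1.5·0.5 + 2·2.

5.3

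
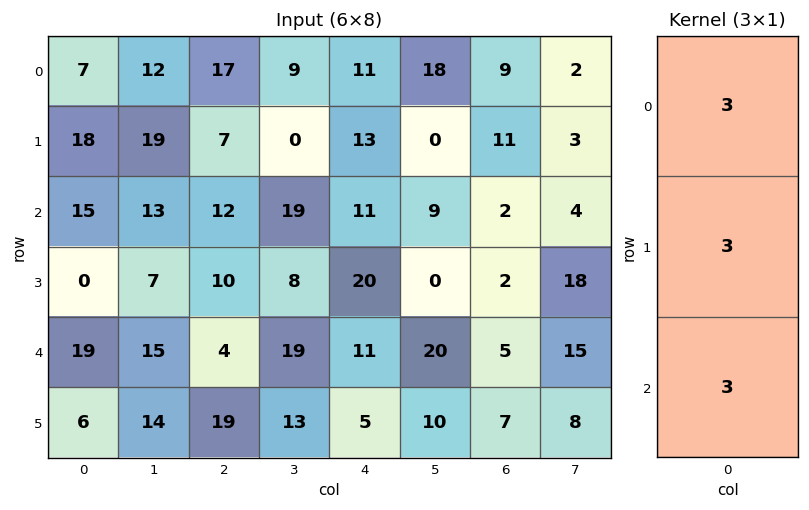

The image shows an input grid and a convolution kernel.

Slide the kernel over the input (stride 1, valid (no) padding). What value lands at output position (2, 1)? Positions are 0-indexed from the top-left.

The receptive field on the input at this output position is [13 / 7 / 15]. Elementwise product with the kernel and sum: 13·3 + 7·3 + 15·3.

105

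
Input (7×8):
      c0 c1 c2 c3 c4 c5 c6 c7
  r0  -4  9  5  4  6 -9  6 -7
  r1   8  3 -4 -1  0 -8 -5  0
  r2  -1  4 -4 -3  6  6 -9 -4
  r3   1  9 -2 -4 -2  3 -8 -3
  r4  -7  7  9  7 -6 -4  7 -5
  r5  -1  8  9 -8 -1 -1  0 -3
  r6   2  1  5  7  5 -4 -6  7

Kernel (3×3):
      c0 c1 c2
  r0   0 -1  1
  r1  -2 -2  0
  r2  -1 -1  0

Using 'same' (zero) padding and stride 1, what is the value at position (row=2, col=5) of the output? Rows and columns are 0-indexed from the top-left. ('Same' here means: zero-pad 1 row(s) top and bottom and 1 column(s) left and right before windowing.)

-22

The receptive field on the zero-padded input at this output position is [0 -8 -5 / 6 6 -9 / -2 3 -8]. Elementwise product with the kernel and sum: -8·-1 + -5·1 + 6·-2 + 6·-2 + -2·-1 + 3·-1.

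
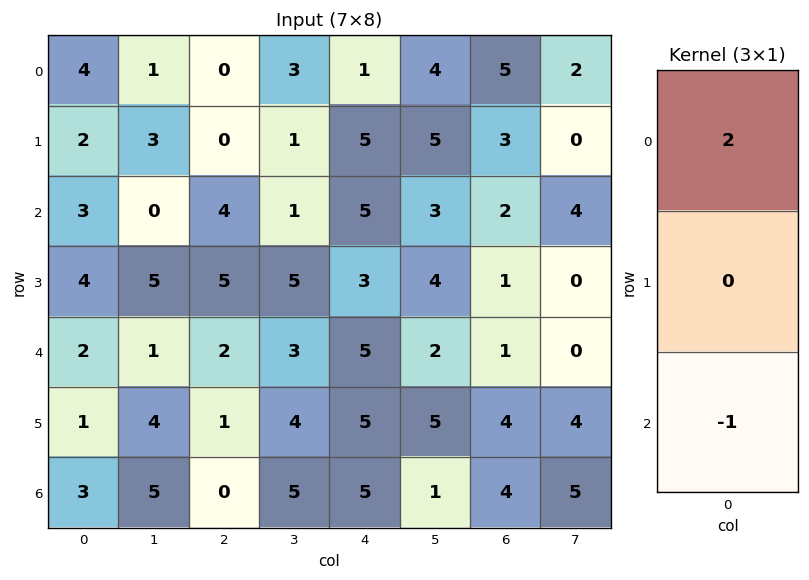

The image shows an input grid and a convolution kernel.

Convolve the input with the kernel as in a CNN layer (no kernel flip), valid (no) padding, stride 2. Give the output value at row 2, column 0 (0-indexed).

1

The receptive field on the input at this output position is [2 / 1 / 3]. Elementwise product with the kernel and sum: 2·2 + 3·-1.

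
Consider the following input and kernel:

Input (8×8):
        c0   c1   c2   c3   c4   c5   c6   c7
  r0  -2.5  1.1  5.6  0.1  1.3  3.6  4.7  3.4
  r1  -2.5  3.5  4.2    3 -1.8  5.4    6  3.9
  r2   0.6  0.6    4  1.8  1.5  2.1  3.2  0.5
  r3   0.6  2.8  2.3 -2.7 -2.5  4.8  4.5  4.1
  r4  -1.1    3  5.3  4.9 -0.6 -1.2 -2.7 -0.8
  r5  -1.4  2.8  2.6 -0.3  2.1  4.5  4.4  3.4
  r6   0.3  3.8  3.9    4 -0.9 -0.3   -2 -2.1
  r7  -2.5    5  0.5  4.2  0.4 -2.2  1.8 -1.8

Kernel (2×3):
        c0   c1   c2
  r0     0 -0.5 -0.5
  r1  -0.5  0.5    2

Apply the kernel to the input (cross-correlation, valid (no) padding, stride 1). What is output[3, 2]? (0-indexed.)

The receptive field on the input at this output position is [2.3 -2.7 -2.5 / 5.3 4.9 -0.6]. Elementwise product with the kernel and sum: -2.7·-0.5 + -2.5·-0.5 + 5.3·-0.5 + 4.9·0.5 + -0.6·2.

1.2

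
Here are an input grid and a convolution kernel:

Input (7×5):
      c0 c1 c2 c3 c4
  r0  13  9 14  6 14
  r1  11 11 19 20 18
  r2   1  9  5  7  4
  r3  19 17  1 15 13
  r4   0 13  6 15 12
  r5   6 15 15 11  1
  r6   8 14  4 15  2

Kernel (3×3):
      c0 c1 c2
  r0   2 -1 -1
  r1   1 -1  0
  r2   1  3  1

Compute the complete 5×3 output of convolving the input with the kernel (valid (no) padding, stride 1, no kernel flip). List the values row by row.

Output[0,0]: The receptive field on the input at this output position is [13 9 14 / 11 11 19 / 1 9 5]. Elementwise product with the kernel and sum: 13·2 + 9·-1 + 14·-1 + 11·1 + 11·-1 + 1·1 + 9·3 + 5·1.
Output[0,1]: The receptive field on the input at this output position is [9 14 6 / 11 19 20 / 9 5 7]. Elementwise product with the kernel and sum: 9·2 + 14·-1 + 6·-1 + 11·1 + 19·-1 + 9·1 + 5·3 + 7·1.

36 21 37
55 22 57
35 68 48
73 96 14
26 46 40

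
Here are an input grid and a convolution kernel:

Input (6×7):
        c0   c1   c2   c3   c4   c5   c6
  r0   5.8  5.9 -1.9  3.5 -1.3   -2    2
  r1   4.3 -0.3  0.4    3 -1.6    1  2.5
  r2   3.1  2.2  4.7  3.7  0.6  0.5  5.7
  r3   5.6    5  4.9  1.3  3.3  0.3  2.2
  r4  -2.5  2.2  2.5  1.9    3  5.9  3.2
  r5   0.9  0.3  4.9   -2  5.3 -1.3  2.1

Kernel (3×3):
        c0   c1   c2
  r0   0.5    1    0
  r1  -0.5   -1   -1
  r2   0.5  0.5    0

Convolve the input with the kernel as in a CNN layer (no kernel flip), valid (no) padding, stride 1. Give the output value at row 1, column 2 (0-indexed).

-0.35

The receptive field on the input at this output position is [0.4 3 -1.6 / 4.7 3.7 0.6 / 4.9 1.3 3.3]. Elementwise product with the kernel and sum: 0.4·0.5 + 3·1 + 4.7·-0.5 + 3.7·-1 + 0.6·-1 + 4.9·0.5 + 1.3·0.5.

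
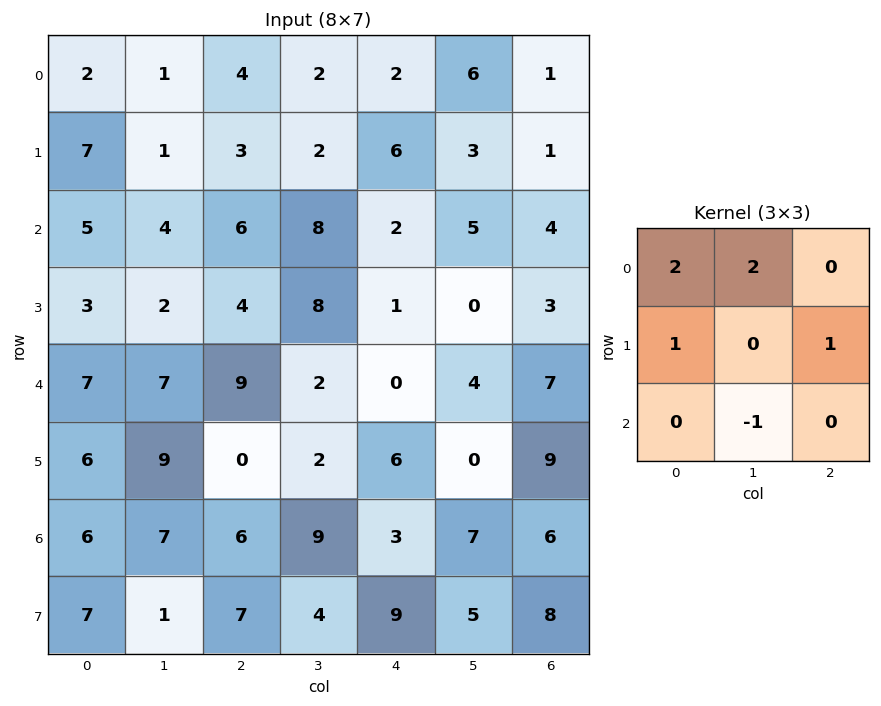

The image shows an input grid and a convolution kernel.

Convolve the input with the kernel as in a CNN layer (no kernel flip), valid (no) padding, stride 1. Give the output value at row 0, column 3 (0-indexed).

11

The receptive field on the input at this output position is [2 2 6 / 2 6 3 / 8 2 5]. Elementwise product with the kernel and sum: 2·2 + 2·2 + 2·1 + 3·1 + 2·-1.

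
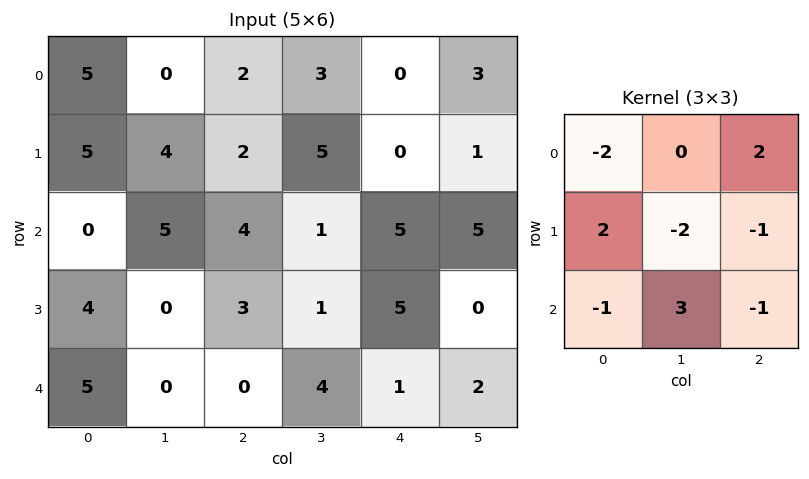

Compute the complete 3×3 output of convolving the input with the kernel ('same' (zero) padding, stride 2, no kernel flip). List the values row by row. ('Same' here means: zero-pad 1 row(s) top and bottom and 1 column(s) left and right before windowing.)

1 -10 -3
15 11 -7
-10 -2 2

Output[0,0]: The receptive field on the zero-padded input at this output position is [0 0 0 / 0 5 0 / 0 5 4]. Elementwise product with the kernel and sum: 0·-2 + 0·2 + 0·2 + 5·-2 + 0·-1 + 0·-1 + 5·3 + 4·-1.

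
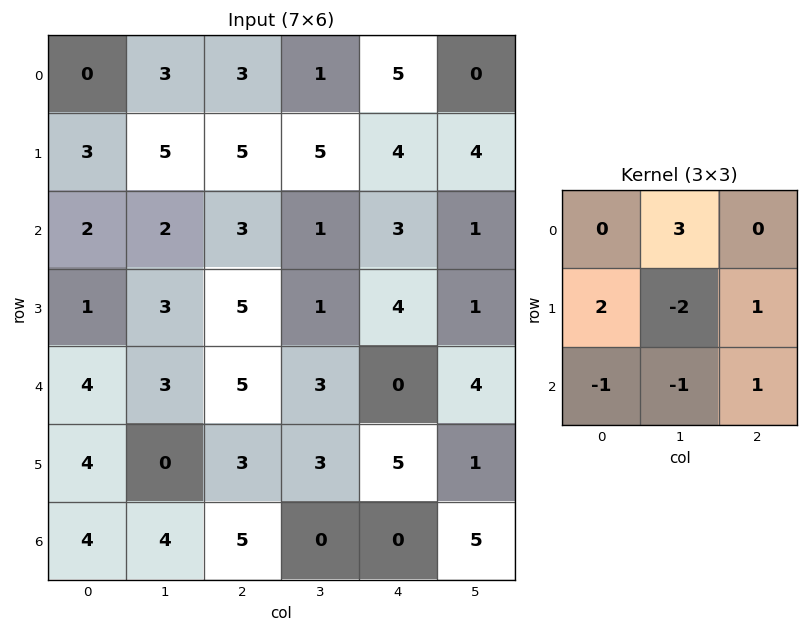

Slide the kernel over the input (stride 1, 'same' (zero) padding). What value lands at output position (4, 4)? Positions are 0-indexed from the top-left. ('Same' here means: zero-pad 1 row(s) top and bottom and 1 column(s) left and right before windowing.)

15

The receptive field on the zero-padded input at this output position is [1 4 1 / 3 0 4 / 3 5 1]. Elementwise product with the kernel and sum: 4·3 + 3·2 + 0·-2 + 4·1 + 3·-1 + 5·-1 + 1·1.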